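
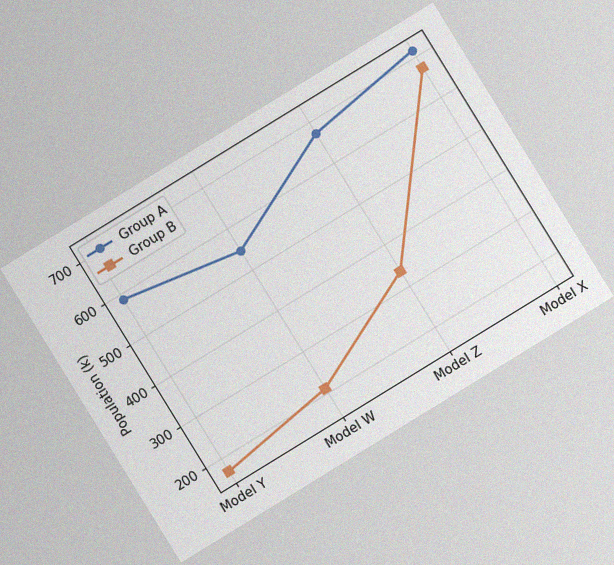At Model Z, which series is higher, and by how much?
Group A, by 336k

The chart is tilted about 32° counter-clockwise, with some photo noise. At Model Z, Group A sits above the other line by 336k.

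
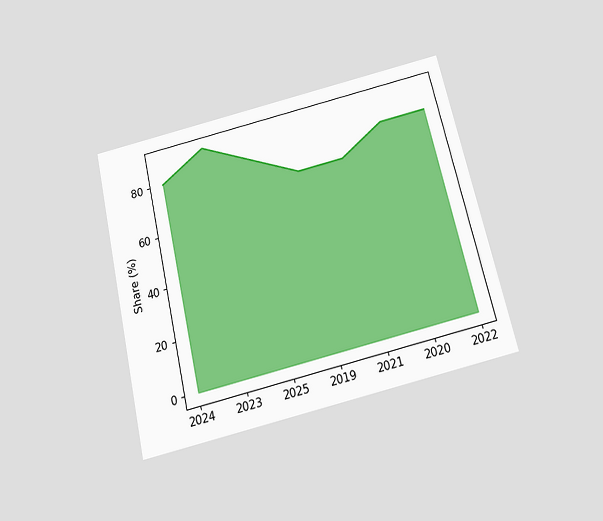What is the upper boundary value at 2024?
The chart is tilted about 13° counter-clockwise and viewed slightly from below. At 2024 the upper boundary is at 80%.

80%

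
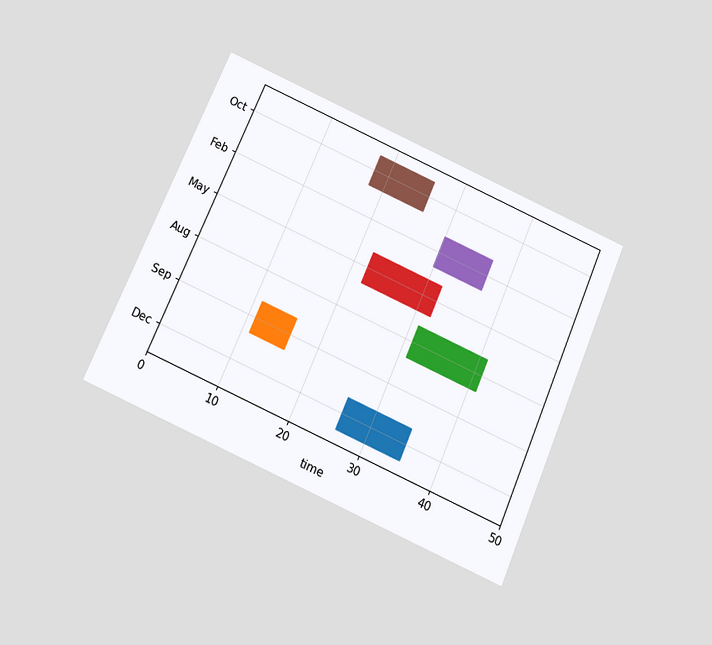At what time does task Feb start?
30

The chart is tilted about 24° clockwise and viewed slightly from below. The Feb bar begins at t=30.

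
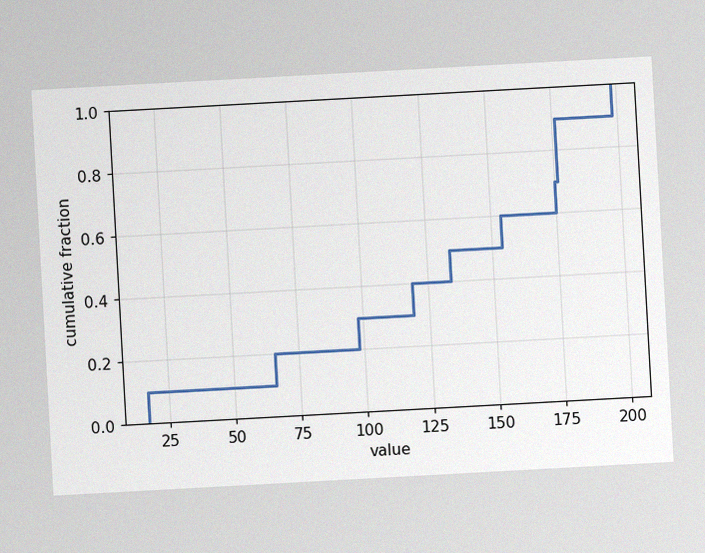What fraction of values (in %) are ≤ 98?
30%

The chart is tilted about 3° counter-clockwise, with some photo noise. At x=98 the ECDF step is at 30%.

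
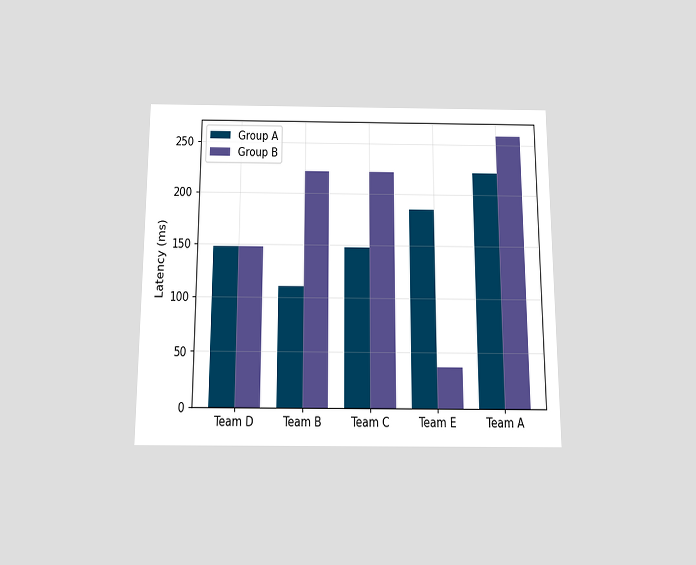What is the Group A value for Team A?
The chart is viewed slightly from below. The Group A bar at Team A reaches 222ms on the y-axis.

222ms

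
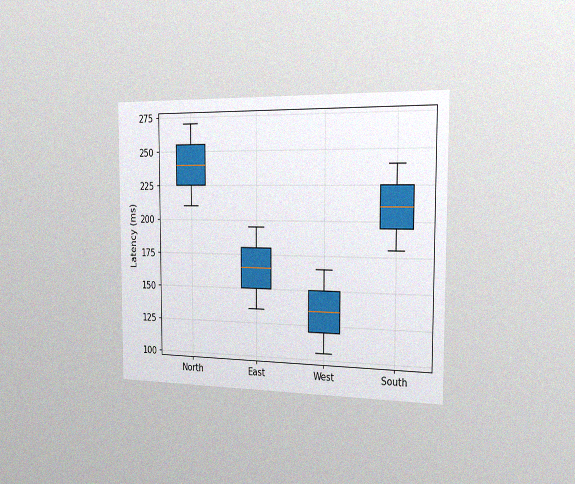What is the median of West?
The chart is viewed slightly from the right, with some photo noise. The median line in the West box sits at 135ms.

135ms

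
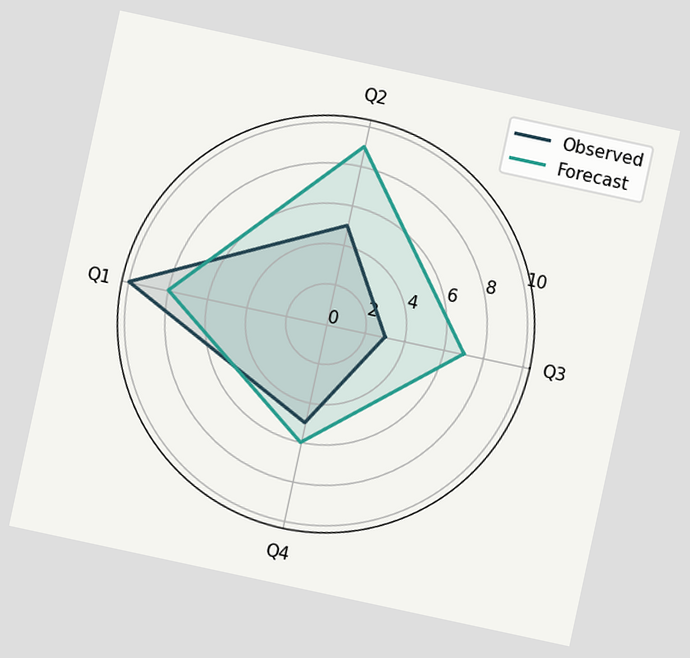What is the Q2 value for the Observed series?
5

The chart is tilted about 12° clockwise. On the Q2 axis, Observed reaches 5.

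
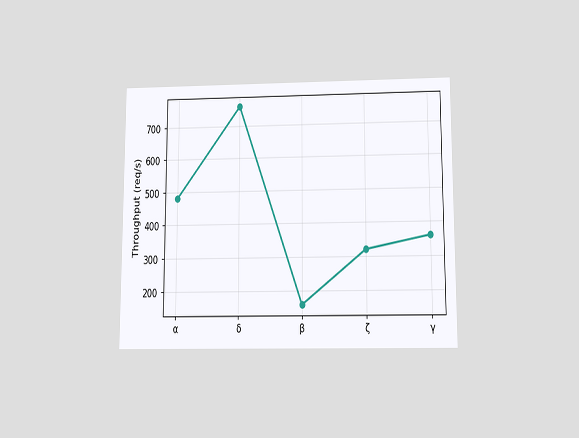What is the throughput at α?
480req/s

The chart is viewed slightly from below. At α, the line is at 480req/s.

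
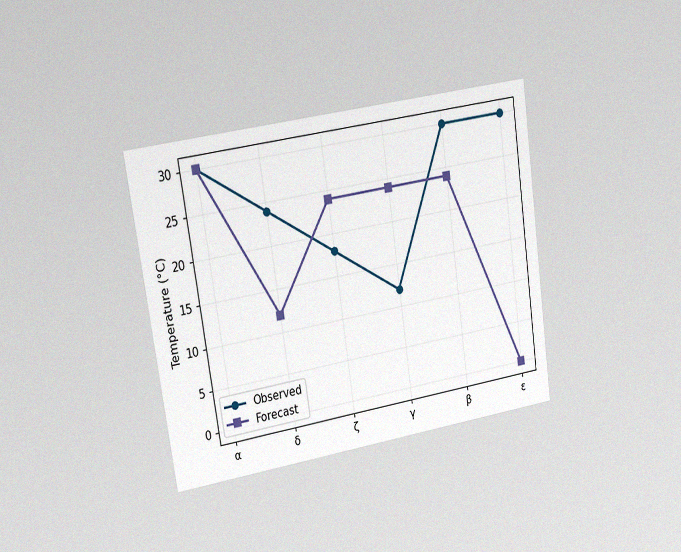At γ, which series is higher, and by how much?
Forecast, by 12°C

The chart is tilted about 8° counter-clockwise and viewed at a slight angle, with some photo noise. At γ, Forecast sits above the other line by 12°C.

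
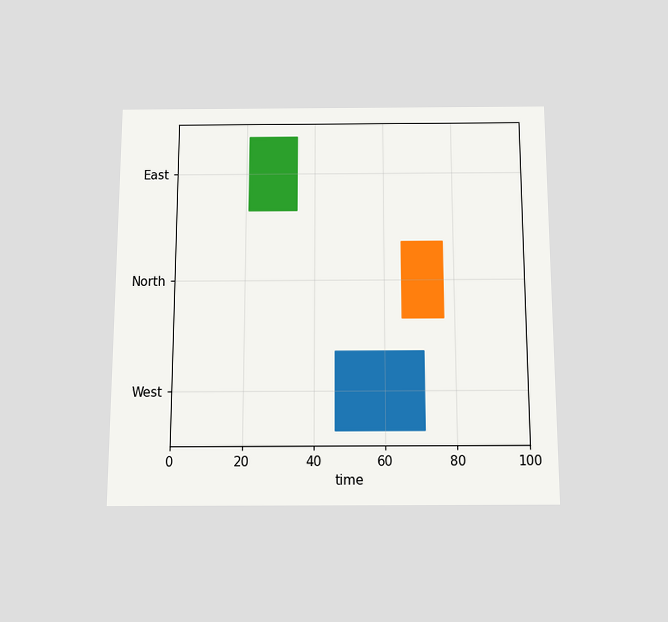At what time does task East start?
The chart is viewed slightly from below. The East bar begins at t=21.

21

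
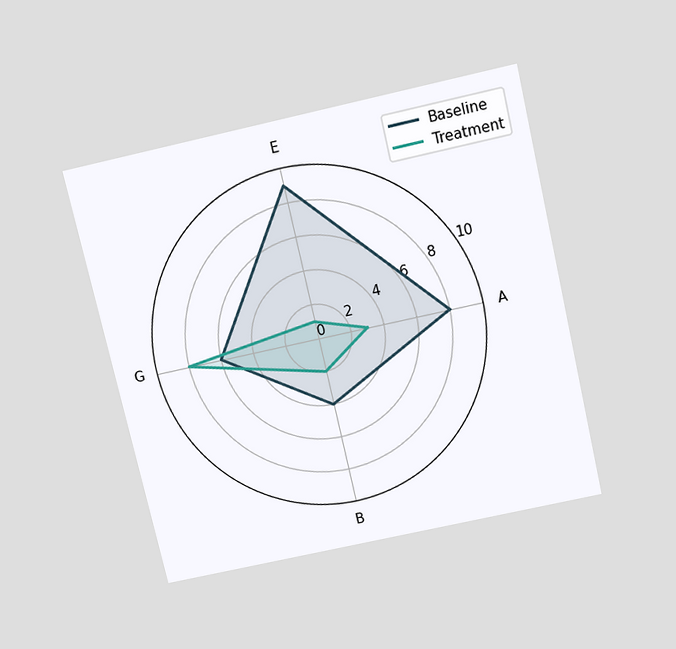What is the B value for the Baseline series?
The chart is tilted about 13° counter-clockwise and viewed slightly from above. On the B axis, Baseline reaches 4.

4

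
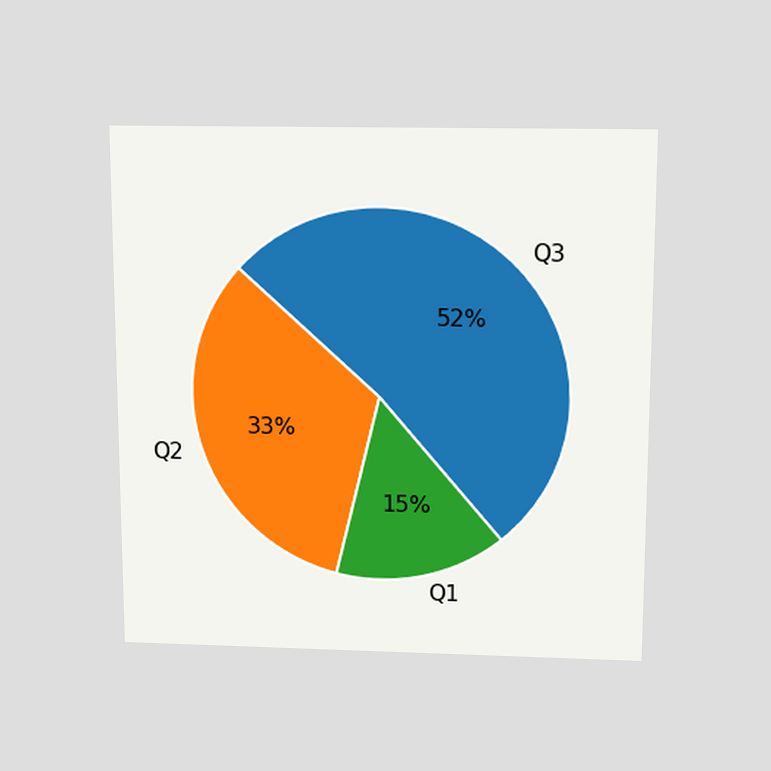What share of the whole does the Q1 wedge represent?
The chart is viewed slightly from above. The Q1 slice takes up 15% of the pie.

15%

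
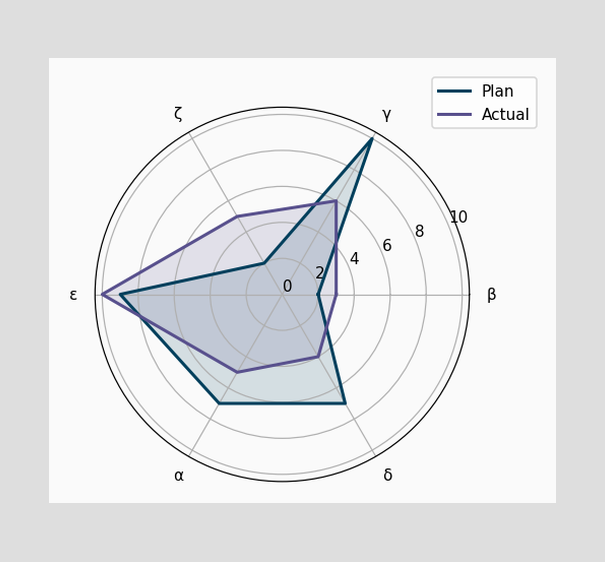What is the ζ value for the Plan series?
On the ζ axis, Plan reaches 2.

2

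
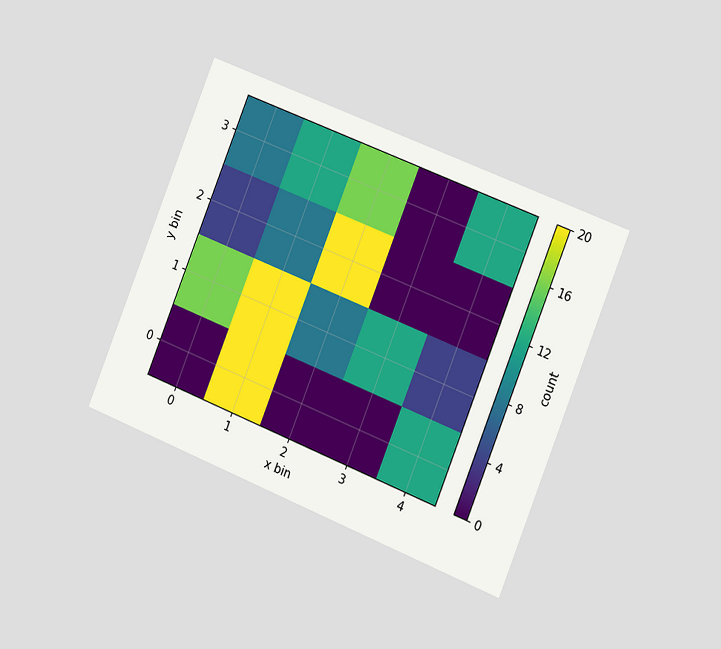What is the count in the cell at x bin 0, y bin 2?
The chart is tilted about 22° clockwise and viewed slightly from the right. Matching the cell (0, 2) against the colorbar gives 4.

4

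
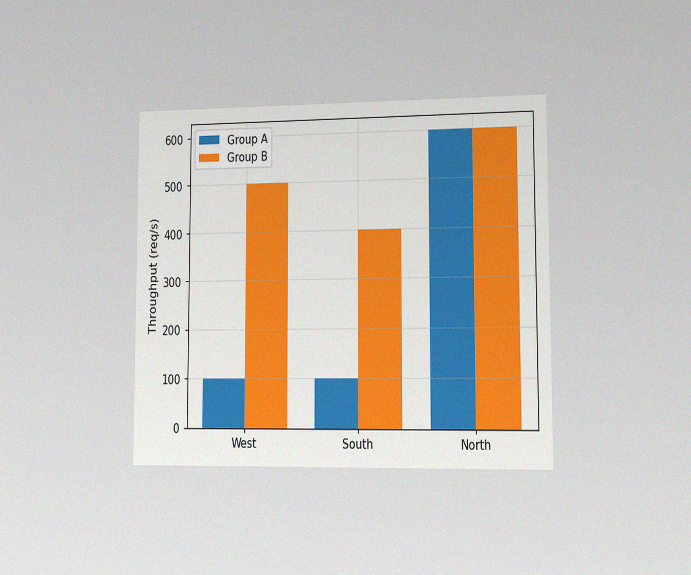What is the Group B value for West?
500req/s

The chart is viewed slightly from the right, with some photo noise. The Group B bar at West reaches 500req/s on the y-axis.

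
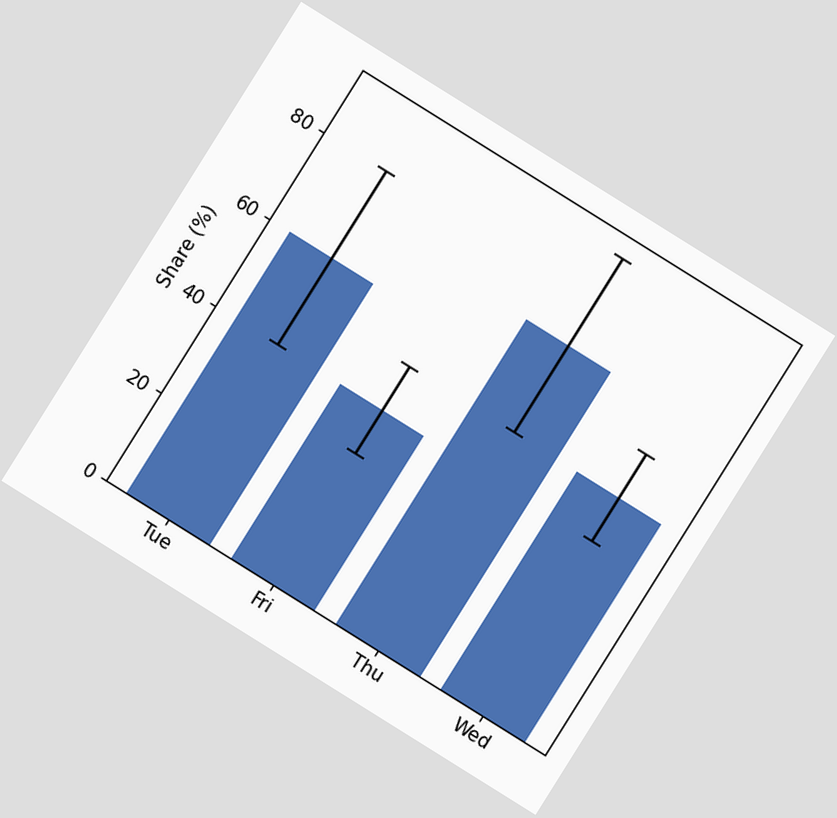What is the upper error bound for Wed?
The chart is tilted about 32° clockwise. The Wed bar's upper whisker reaches 60%.

60%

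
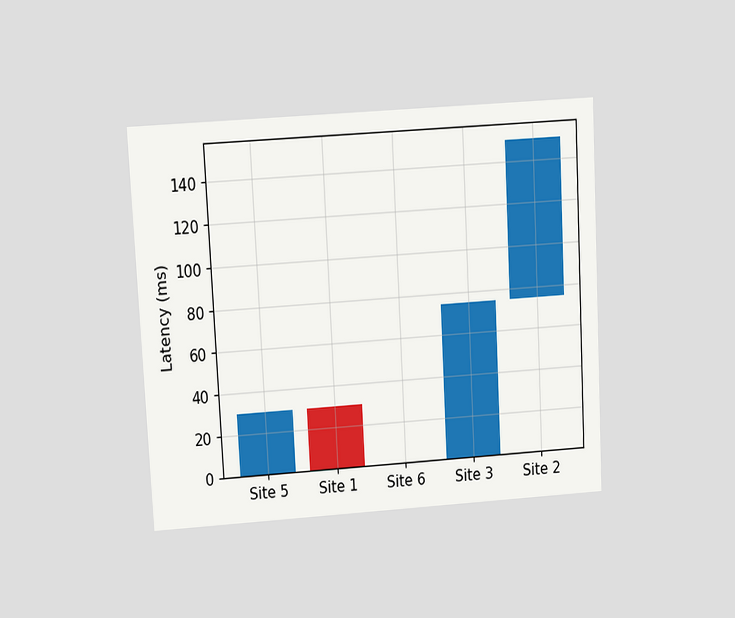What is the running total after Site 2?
150ms

The chart is tilted about 3° counter-clockwise and viewed slightly from above. After Site 2 the running total reaches 150ms.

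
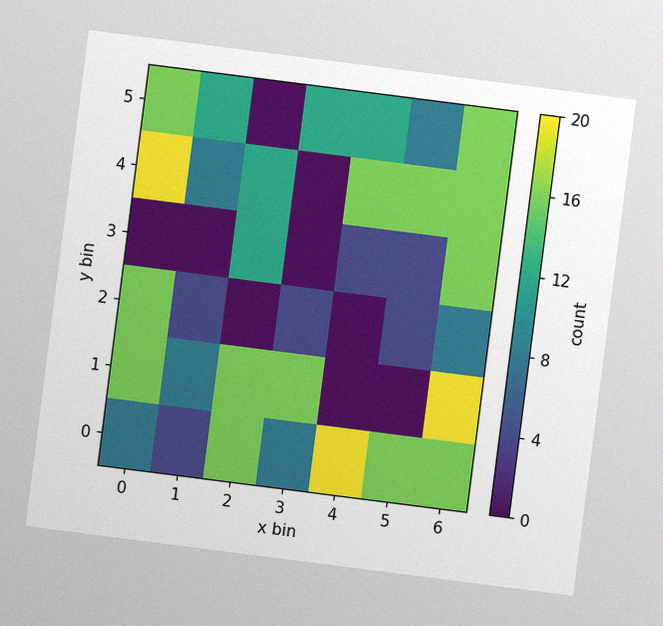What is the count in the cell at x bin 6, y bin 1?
20

The chart is tilted about 7° clockwise, with some photo noise. Matching the cell (6, 1) against the colorbar gives 20.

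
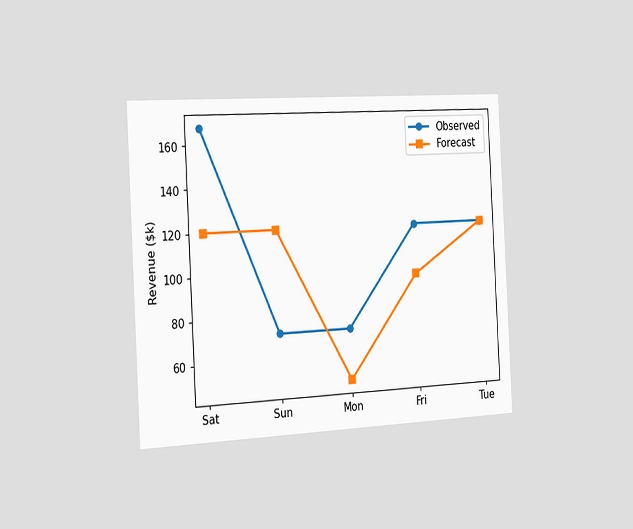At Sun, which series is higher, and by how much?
The chart is tilted about 3° counter-clockwise and viewed slightly from the left. At Sun, Forecast sits above the other line by $48k.

Forecast, by $48k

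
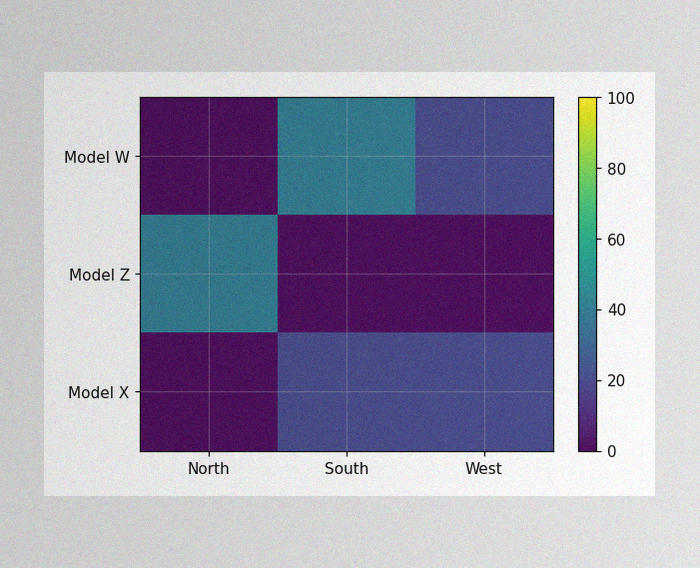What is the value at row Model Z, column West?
The image has some photo noise and uneven lighting. Matching cell (Model Z, West) against the colorbar gives 0.

0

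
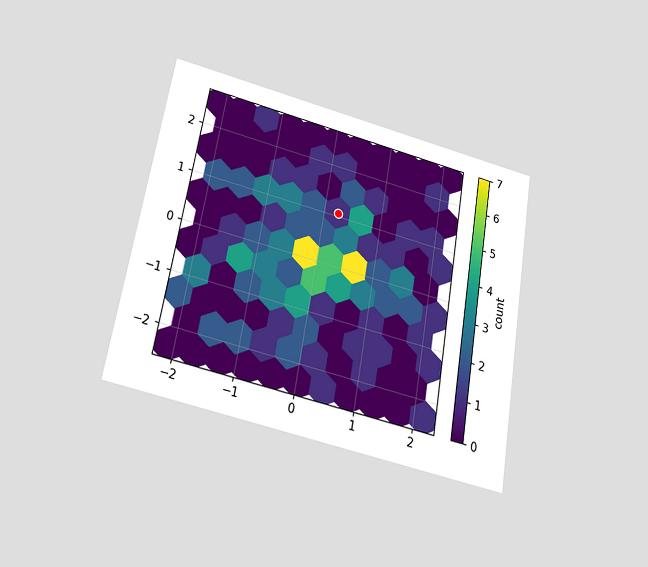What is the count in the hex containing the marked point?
The chart is tilted about 10° clockwise and viewed slightly from below. The marked hex reads 1 on the colorbar.

1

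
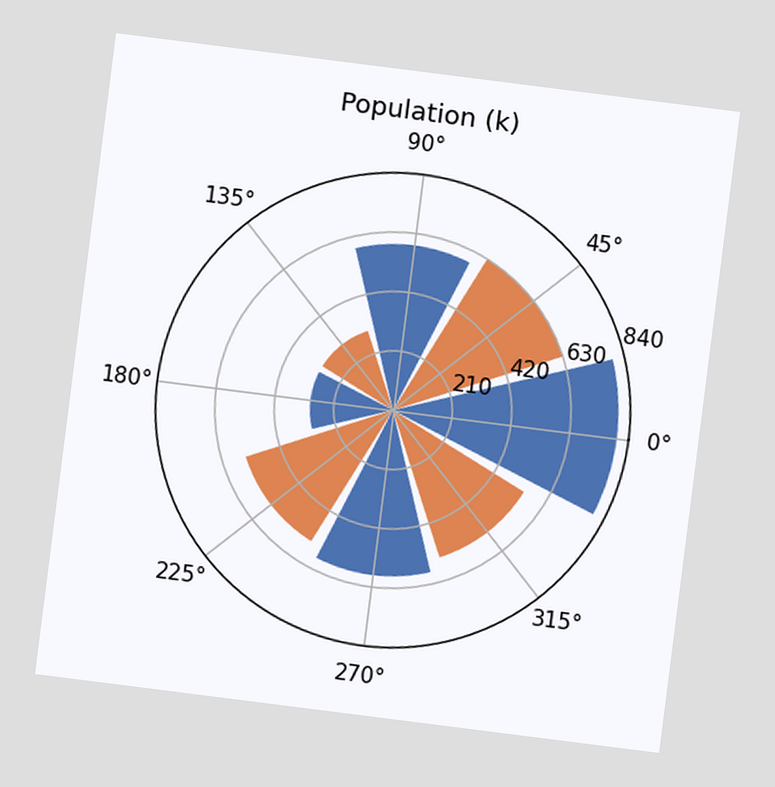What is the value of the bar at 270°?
588k

The chart is tilted about 7° clockwise. The bar at 270° reaches 588k on the radial axis.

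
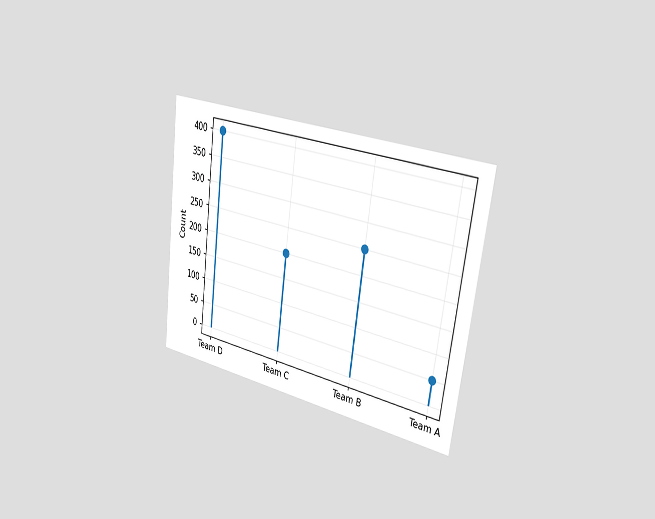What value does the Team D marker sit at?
The chart is tilted about 8° clockwise and viewed slightly from the right. The Team D marker sits at 400.

400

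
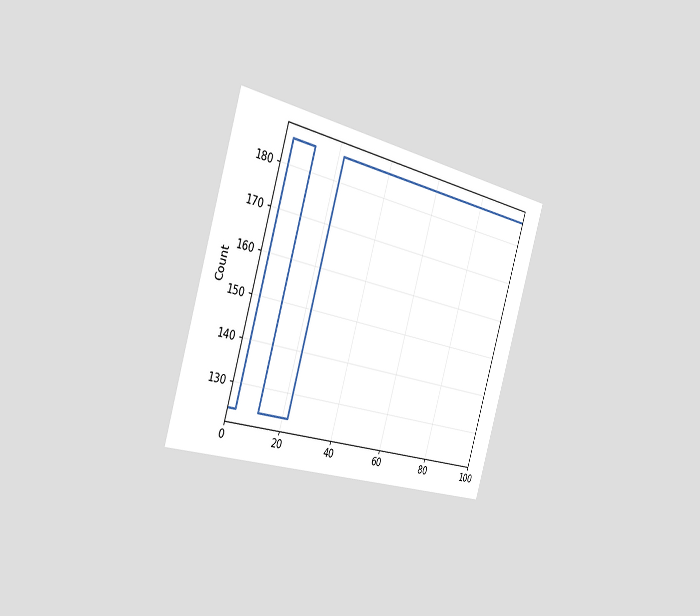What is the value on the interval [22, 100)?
The chart is tilted about 17° clockwise and viewed slightly from the left. On [22, 100) the step sits at 186.

186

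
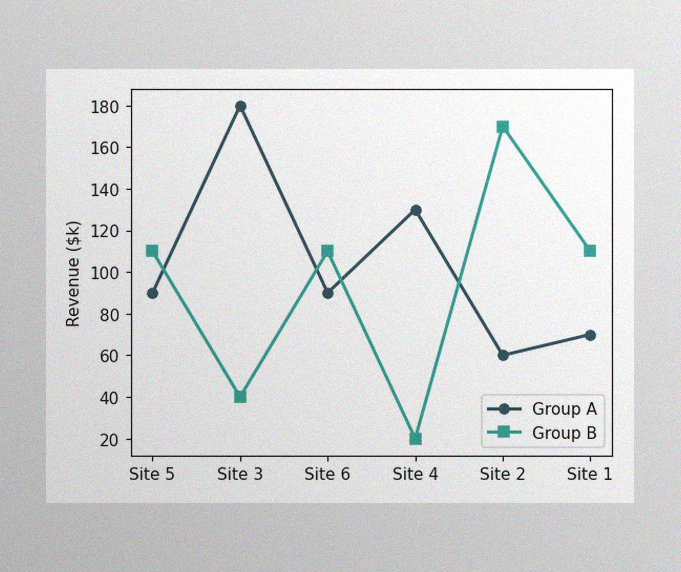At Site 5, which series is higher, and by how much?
Group B, by $20k

The image has some photo noise and uneven lighting. At Site 5, Group B sits above the other line by $20k.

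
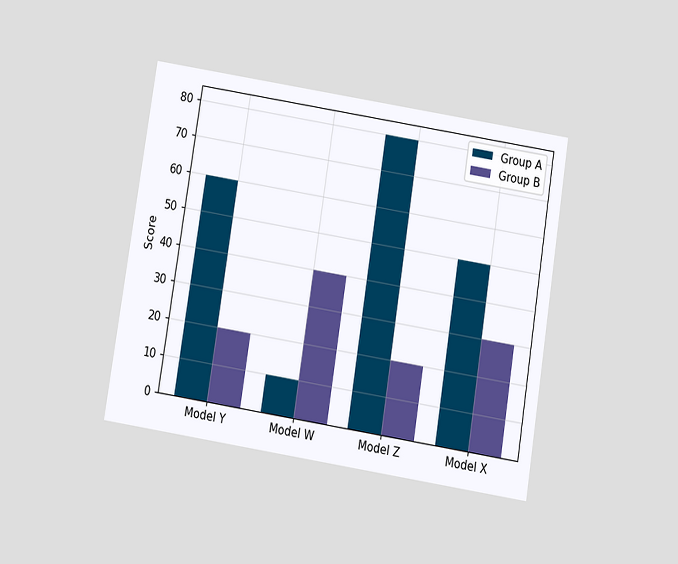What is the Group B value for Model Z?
20

The chart is tilted about 9° clockwise and viewed slightly from below. The Group B bar at Model Z reaches 20 on the y-axis.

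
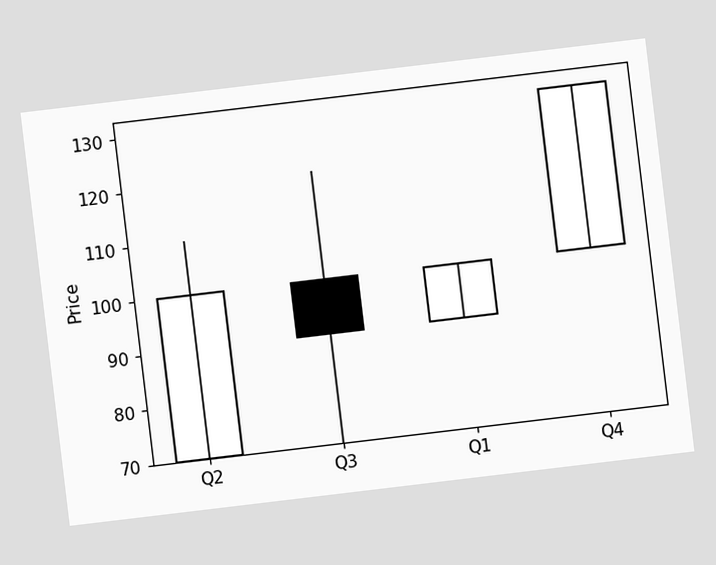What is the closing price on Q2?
The chart is tilted about 7° counter-clockwise. The Q2 candle closes at 100.

100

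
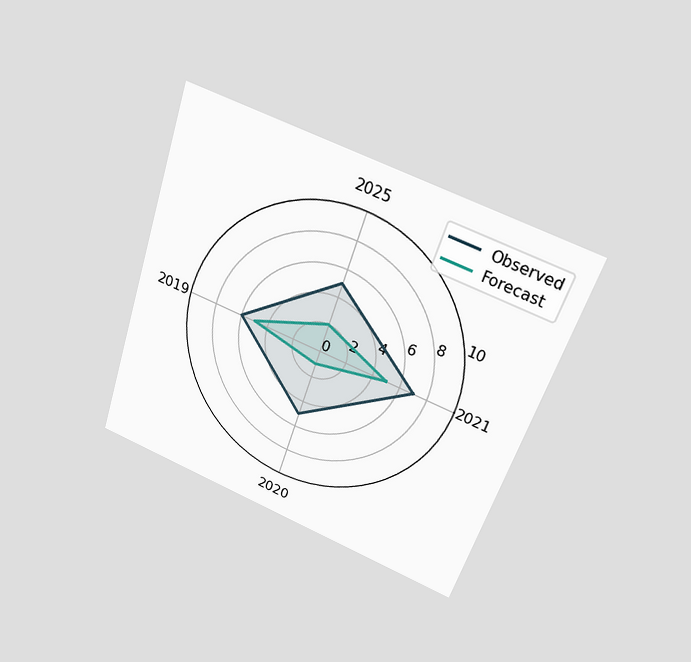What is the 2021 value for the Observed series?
The chart is tilted about 19° clockwise and viewed slightly from above. On the 2021 axis, Observed reaches 7.

7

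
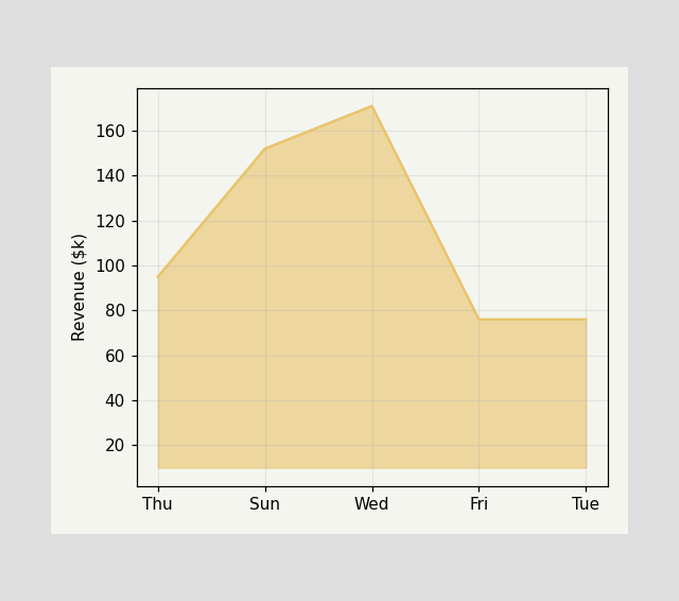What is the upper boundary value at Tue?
At Tue the upper boundary is at $76k.

$76k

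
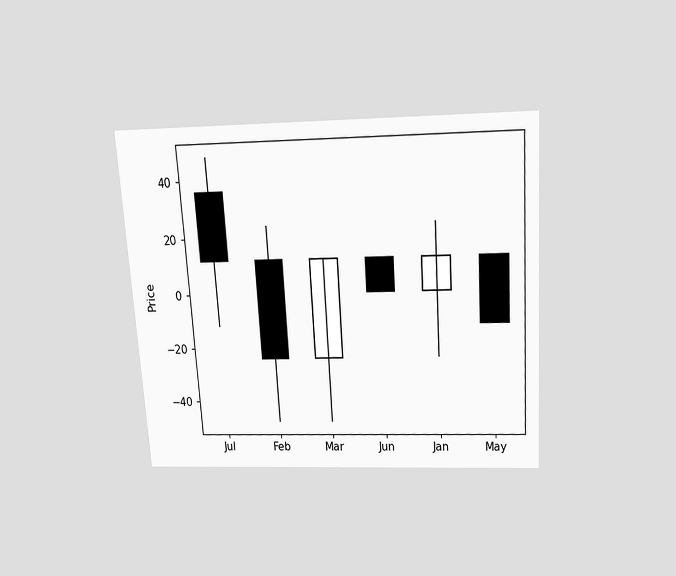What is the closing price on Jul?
The chart is tilted about 4° counter-clockwise and viewed slightly from above. The Jul candle closes at 12.

12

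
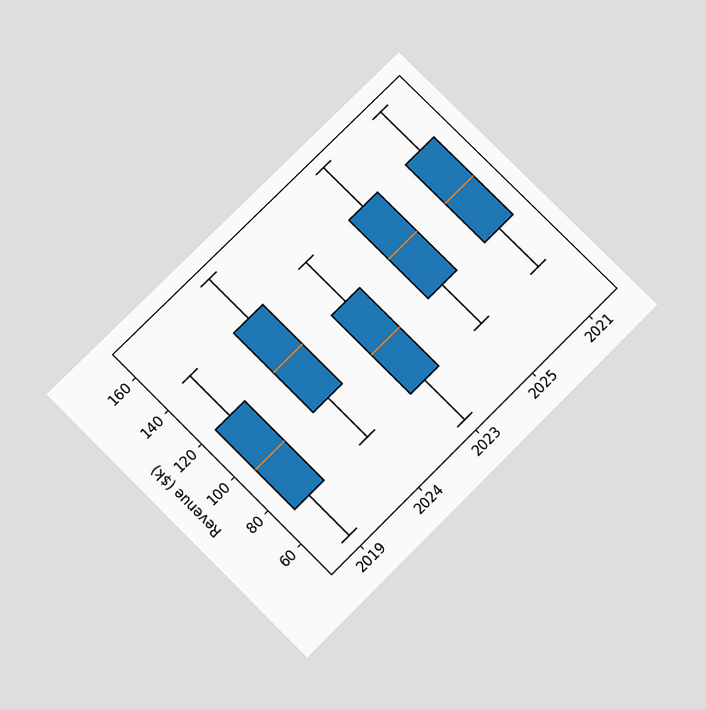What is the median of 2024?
The chart is tilted about 45° counter-clockwise and viewed slightly from below. The median line in the 2024 box sits at $120k.

$120k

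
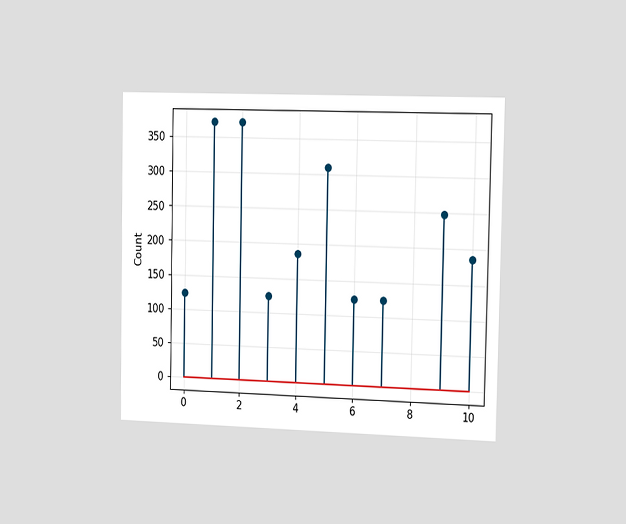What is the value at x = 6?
124

The chart is viewed slightly from the right. The stem at x=6 reaches 124.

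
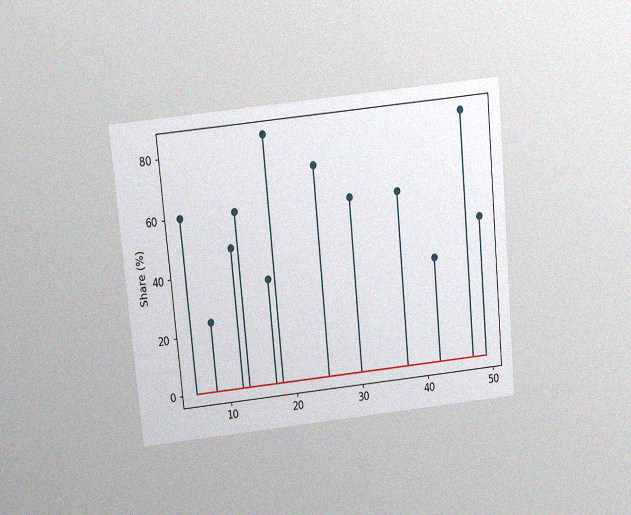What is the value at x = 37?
The chart is tilted about 5° counter-clockwise and viewed slightly from above, with some photo noise. The stem at x=37 reaches 60%.

60%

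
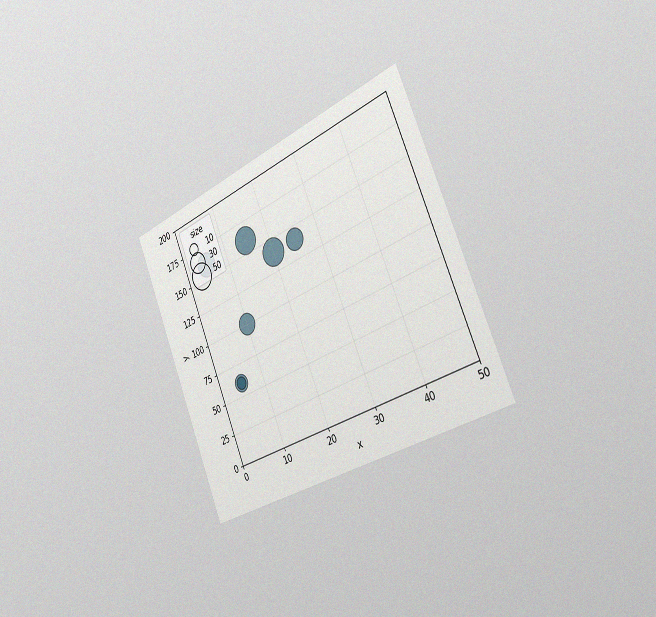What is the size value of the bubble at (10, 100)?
The chart is tilted about 23° counter-clockwise and viewed slightly from the right, with some photo noise. Matching the bubble at (10, 100) against the size legend gives 30.

30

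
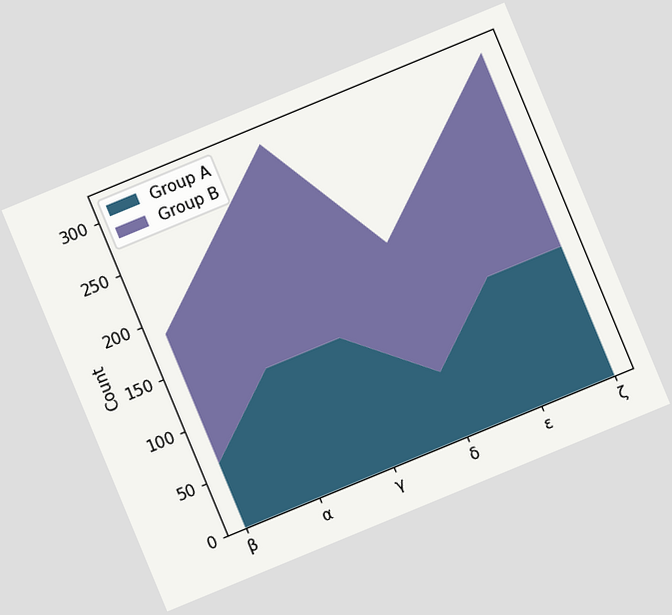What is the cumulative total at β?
The chart is tilted about 22° counter-clockwise. The stacked total at β reaches 186.

186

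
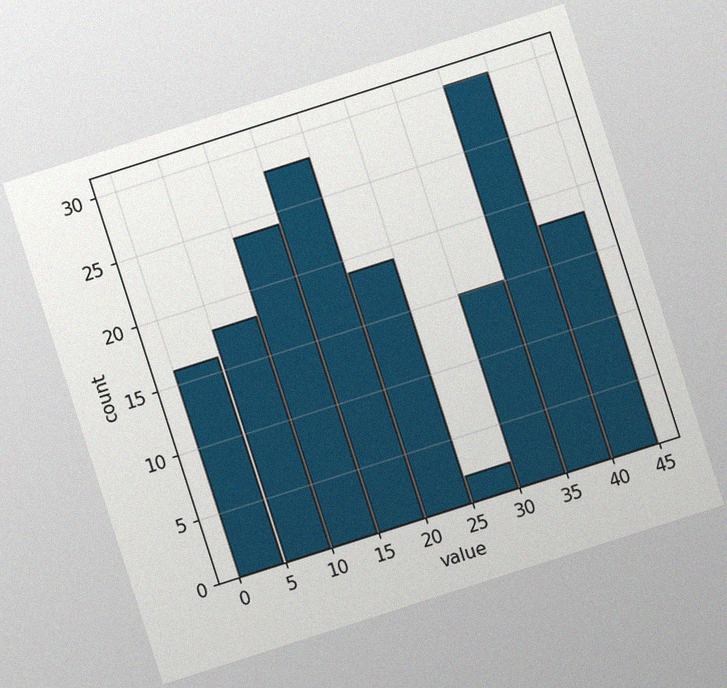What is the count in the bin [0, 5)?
The chart is tilted about 18° counter-clockwise, with some photo noise. The [0, 5) bin has height 16.

16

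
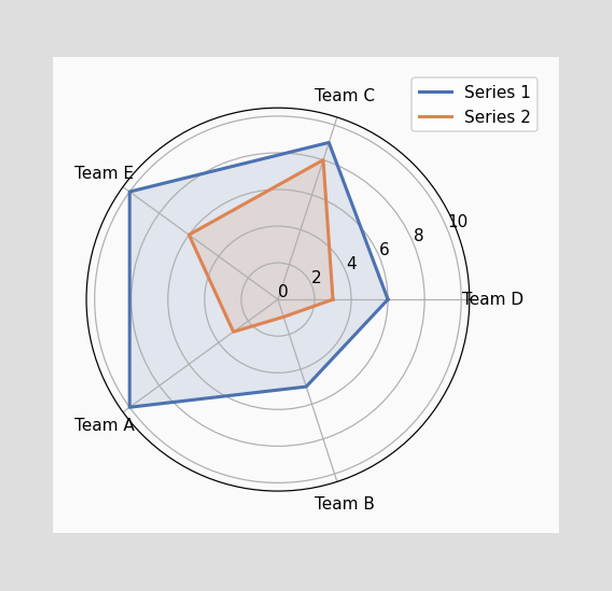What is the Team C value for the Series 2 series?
8

On the Team C axis, Series 2 reaches 8.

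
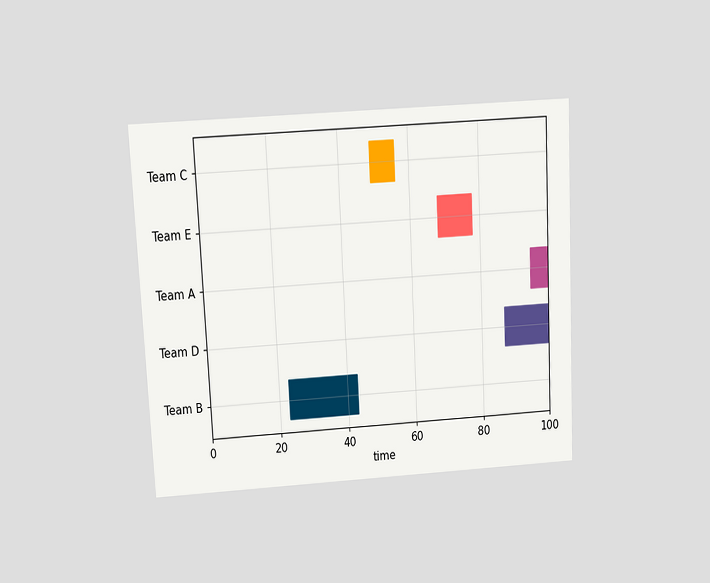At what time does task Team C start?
The chart is tilted about 3° counter-clockwise and viewed slightly from above. The Team C bar begins at t=49.

49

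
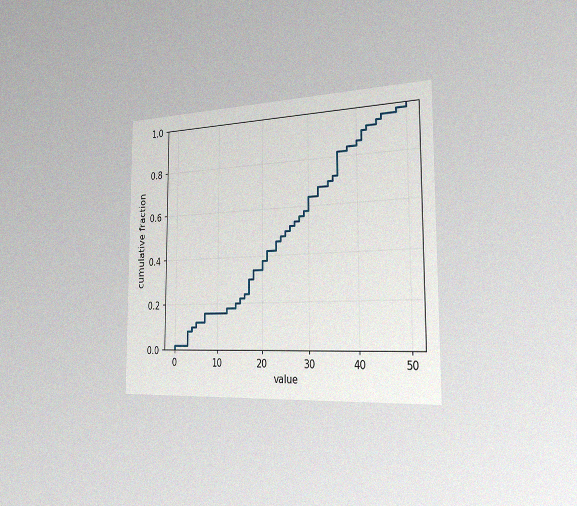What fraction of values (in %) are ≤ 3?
The chart is viewed slightly from the right, with some photo noise. At x=3 the ECDF step is at 8%.

8%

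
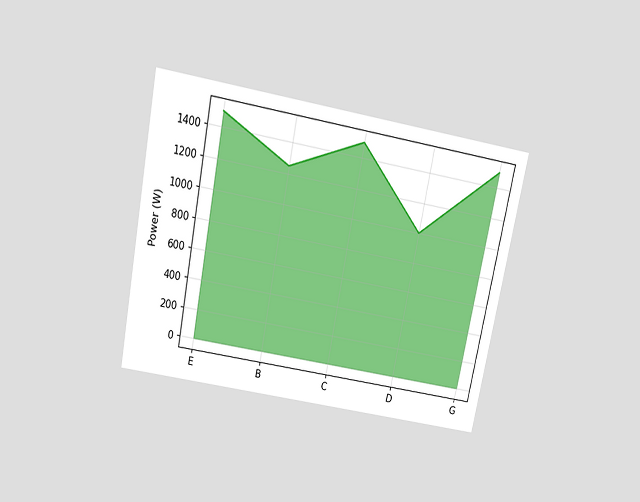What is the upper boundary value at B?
The chart is tilted about 11° clockwise and viewed slightly from above. At B the upper boundary is at 1250W.

1250W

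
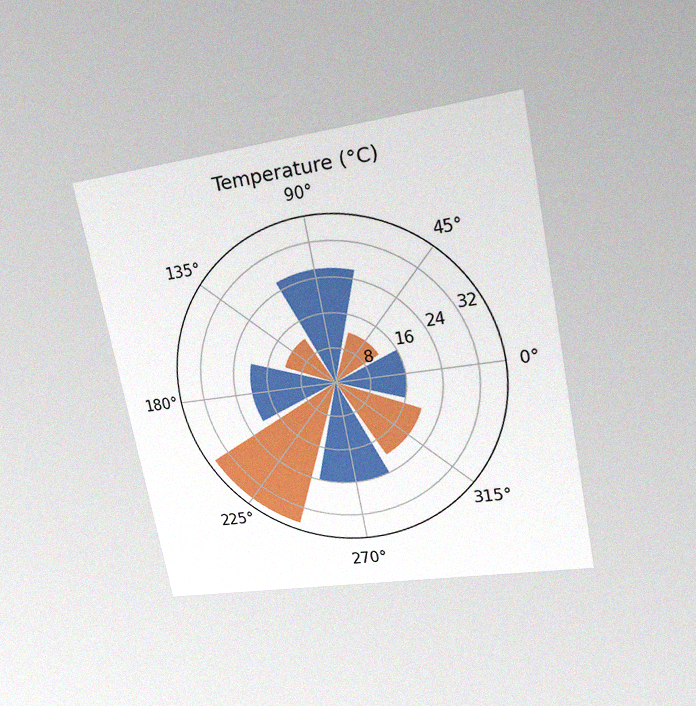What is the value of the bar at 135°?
The chart is tilted about 11° counter-clockwise and viewed at a slight angle, with some photo noise. The bar at 135° reaches 12°C on the radial axis.

12°C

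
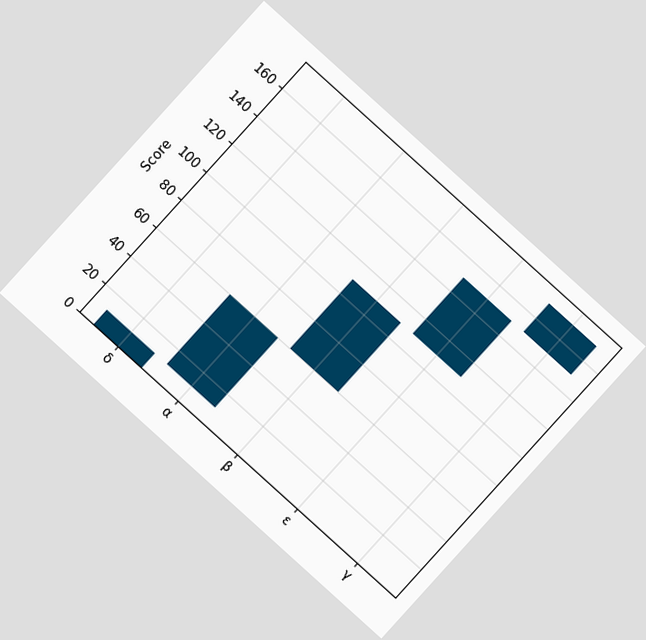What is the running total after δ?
The chart is tilted about 42° clockwise. After δ the running total reaches 10.

10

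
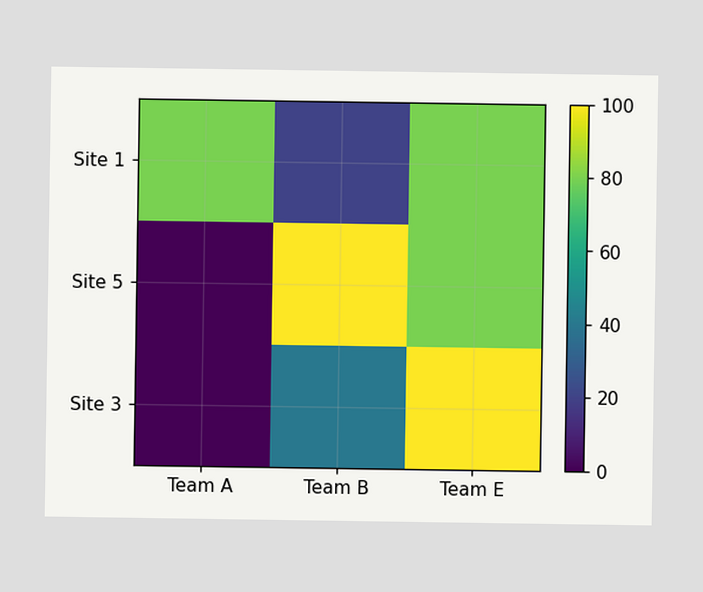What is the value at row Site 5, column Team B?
100

Matching cell (Site 5, Team B) against the colorbar gives 100.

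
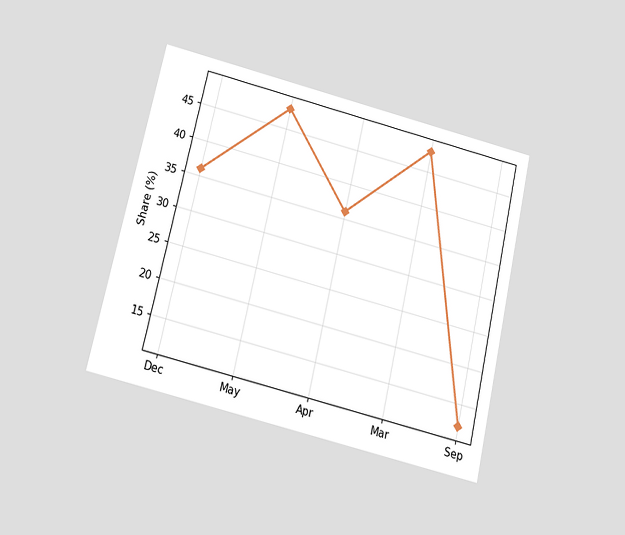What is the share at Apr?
The chart is tilted about 13° clockwise and viewed slightly from below. At Apr, the line is at 36%.

36%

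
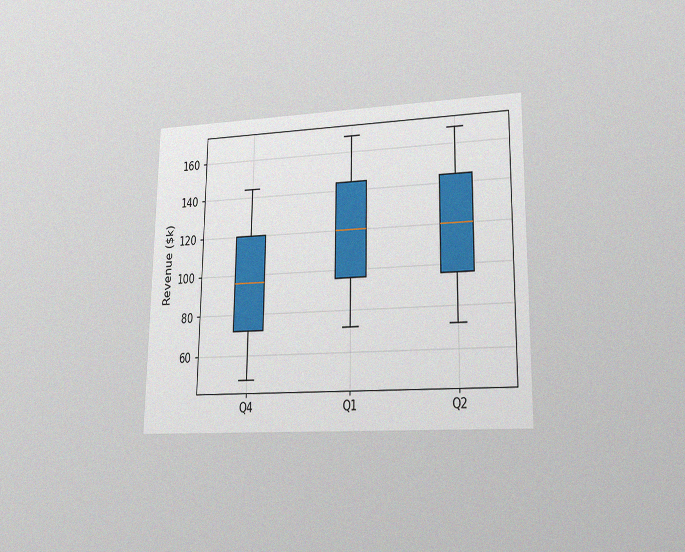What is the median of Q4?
The chart is viewed at a slight angle, with some photo noise. The median line in the Q4 box sits at $96k.

$96k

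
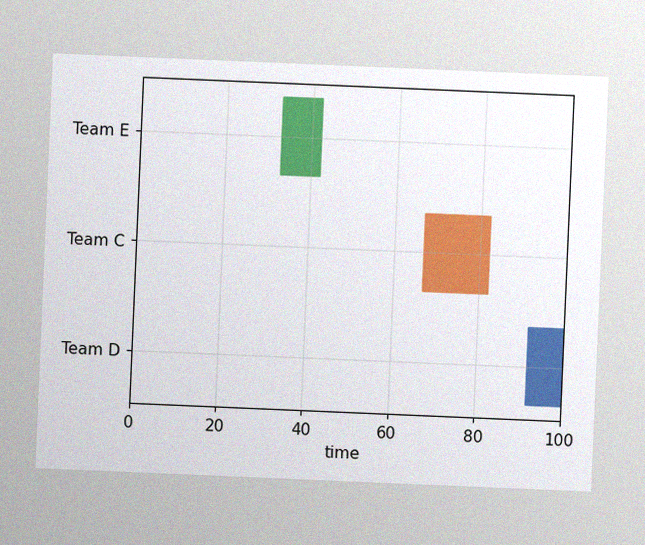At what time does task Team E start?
33

The chart is tilted about 2° clockwise, with some photo noise. The Team E bar begins at t=33.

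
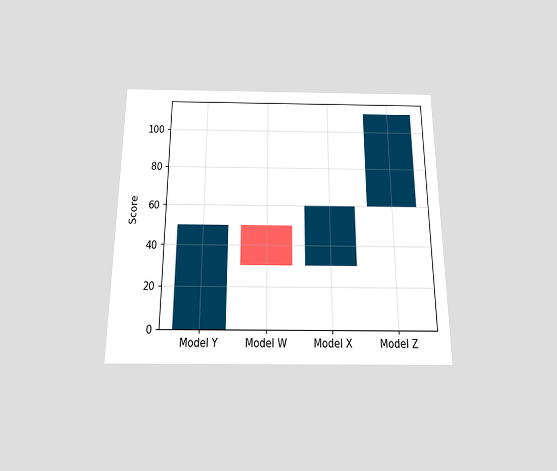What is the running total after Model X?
The chart is viewed slightly from below. After Model X the running total reaches 60.

60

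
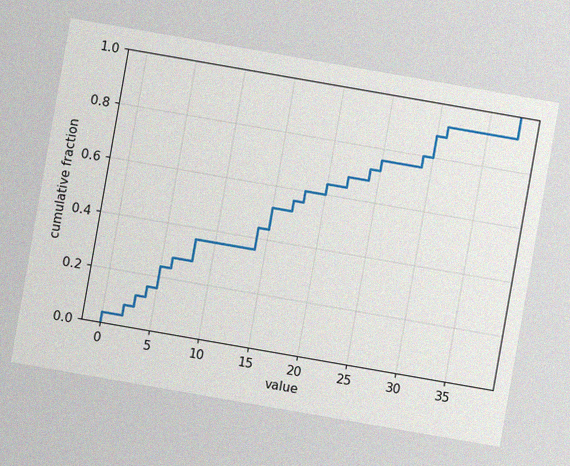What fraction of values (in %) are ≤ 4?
16%

The chart is tilted about 10° clockwise, with some photo noise. At x=4 the ECDF step is at 16%.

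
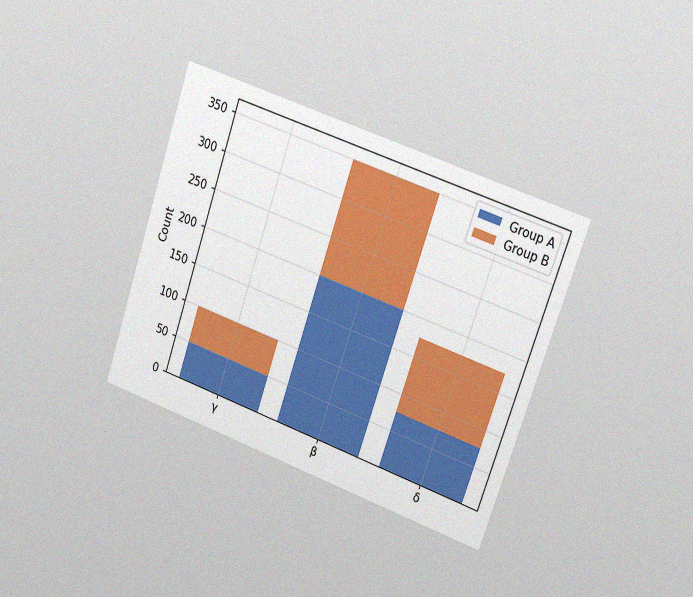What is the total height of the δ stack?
175

The chart is tilted about 19° clockwise and viewed slightly from the right, with some photo noise. The δ stack's top reaches 175 on the y-axis.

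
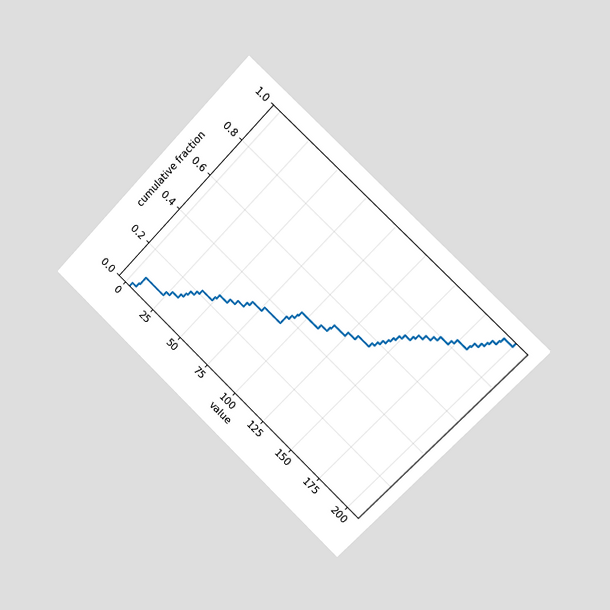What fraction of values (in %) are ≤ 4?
2%

The chart is tilted about 44° clockwise and viewed slightly from the right. At x=4 the ECDF step is at 2%.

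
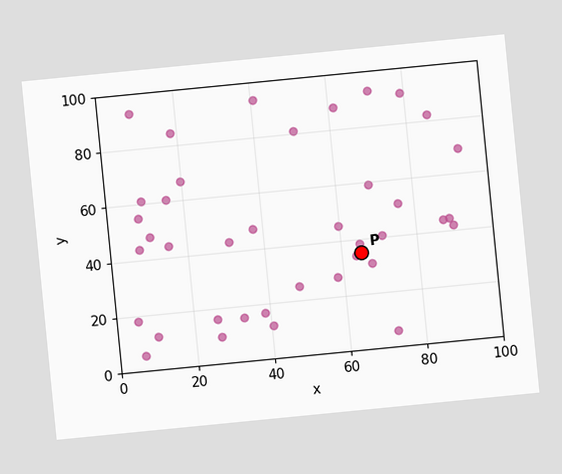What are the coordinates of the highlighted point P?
The chart is tilted about 6° counter-clockwise. Following the gridlines from P to each axis, P sits at (65, 35).

(65, 35)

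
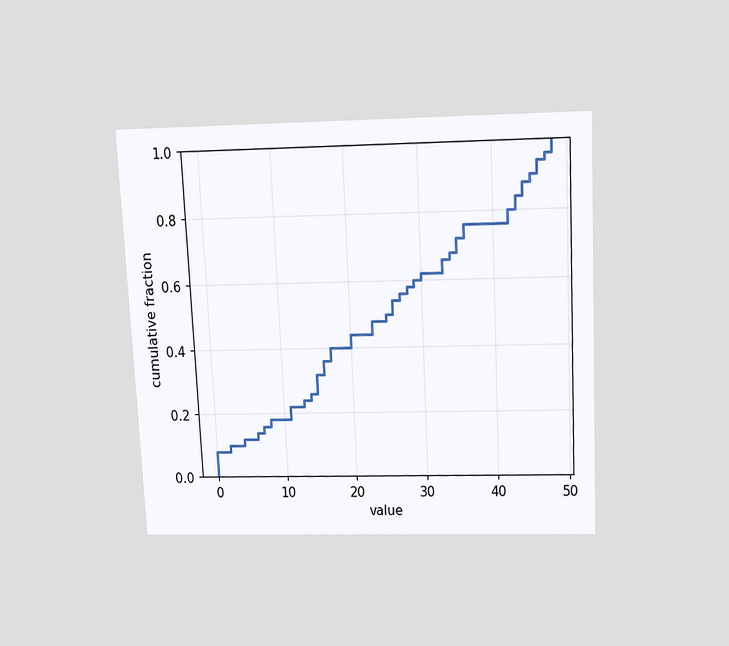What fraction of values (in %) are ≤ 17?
The chart is tilted about 3° counter-clockwise and viewed slightly from above. At x=17 the ECDF step is at 40%.

40%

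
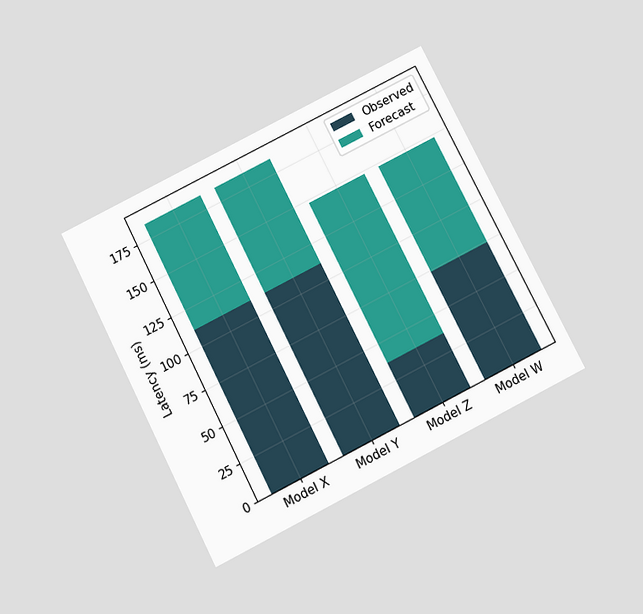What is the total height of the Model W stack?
The chart is tilted about 27° counter-clockwise and viewed slightly from below. The Model W stack's top reaches 148ms on the y-axis.

148ms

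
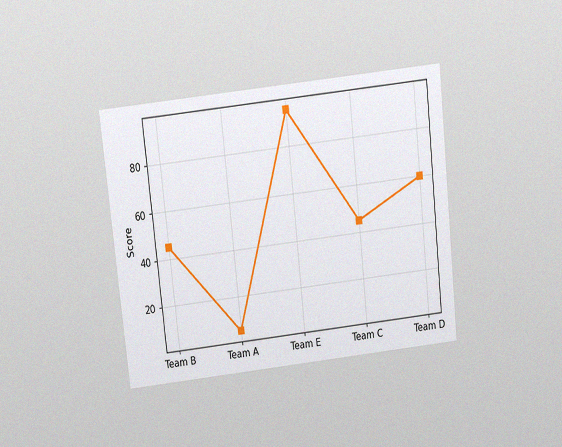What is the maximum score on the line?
The chart is tilted about 6° counter-clockwise and viewed slightly from above, with some photo noise. The highest point is at Team E, and reading across to the y-axis gives 95.

95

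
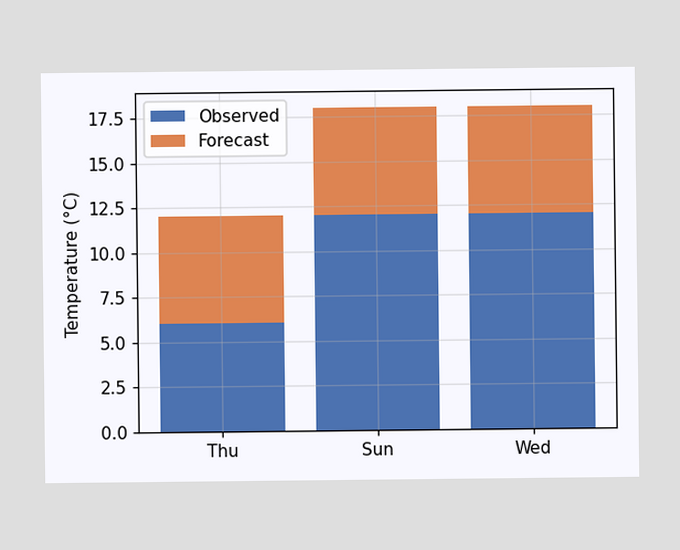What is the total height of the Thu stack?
12°C

The Thu stack's top reaches 12°C on the y-axis.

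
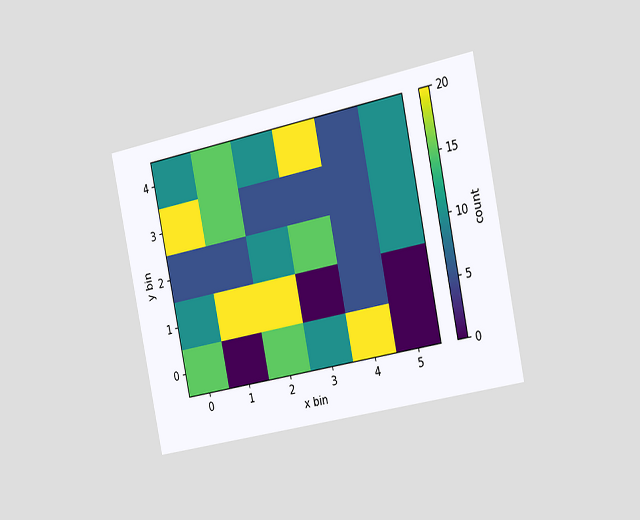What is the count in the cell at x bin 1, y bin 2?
5

The chart is tilted about 11° counter-clockwise and viewed slightly from the right. Matching the cell (1, 2) against the colorbar gives 5.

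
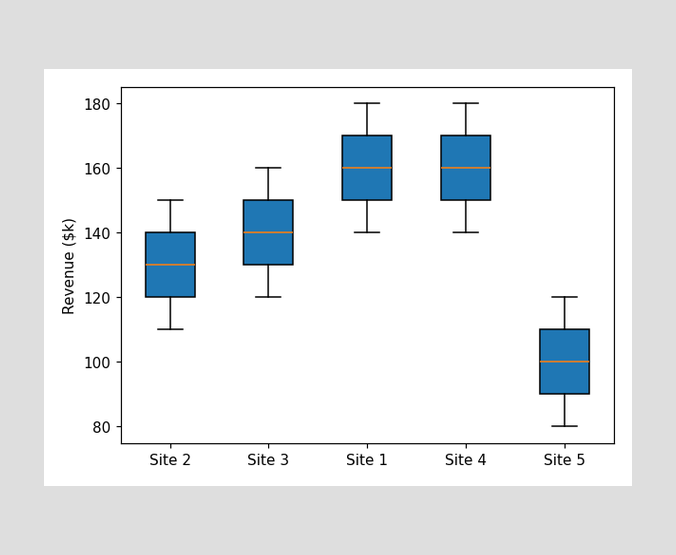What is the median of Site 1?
The median line in the Site 1 box sits at $160k.

$160k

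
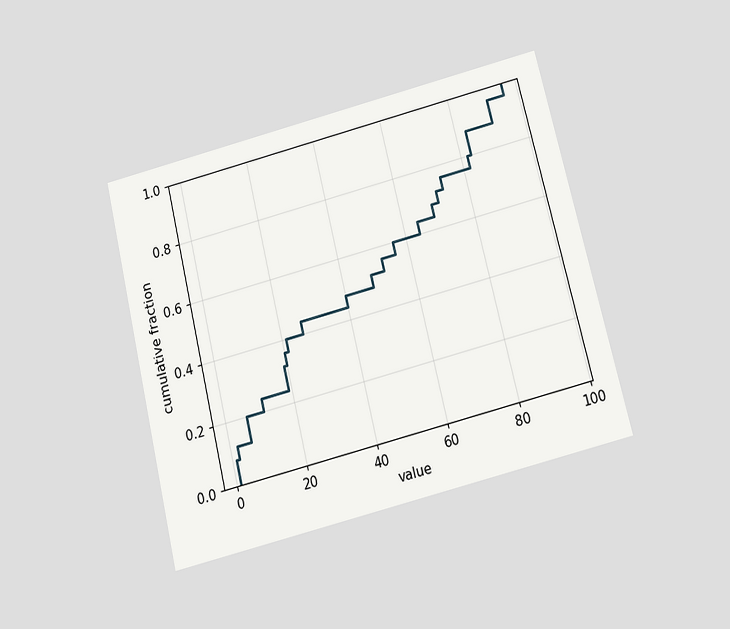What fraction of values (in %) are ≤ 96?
The chart is tilted about 14° counter-clockwise and viewed slightly from below. At x=96 the ECDF step is at 100%.

100%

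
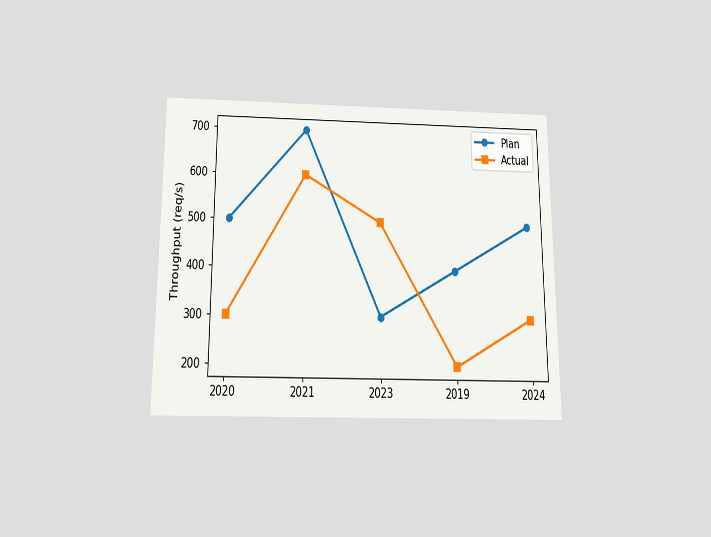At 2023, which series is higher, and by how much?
Actual, by 200req/s

The chart is viewed slightly from below. At 2023, Actual sits above the other line by 200req/s.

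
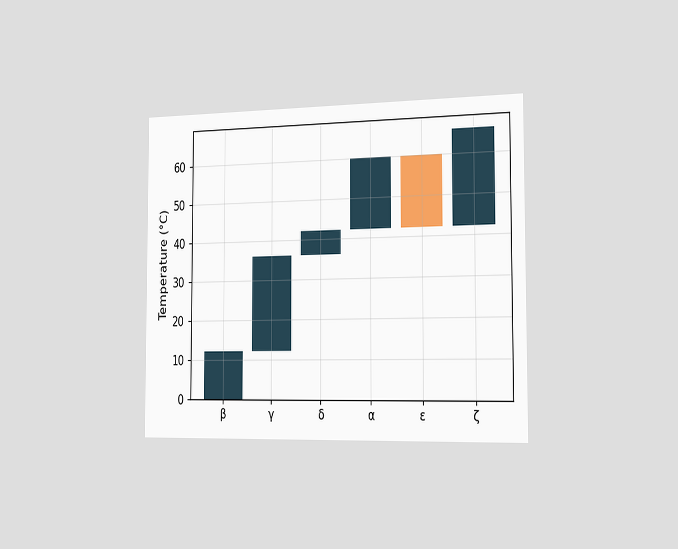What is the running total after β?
The chart is viewed slightly from the right. After β the running total reaches 12°C.

12°C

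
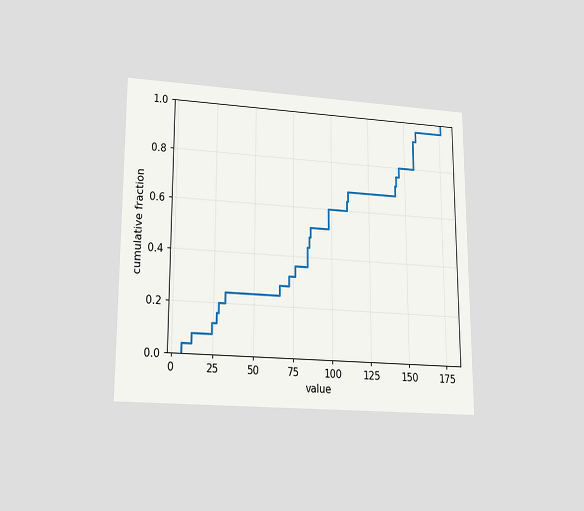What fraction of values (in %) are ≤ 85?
48%

The chart is viewed at a slight angle. At x=85 the ECDF step is at 48%.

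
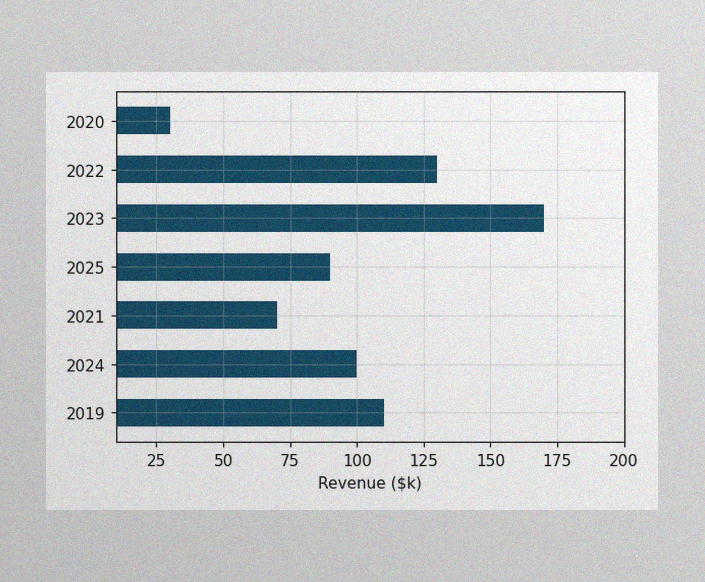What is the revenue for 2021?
The image has some photo noise and uneven lighting. Reading along the chart's x-axis, the 2021 bar reaches $70k.

$70k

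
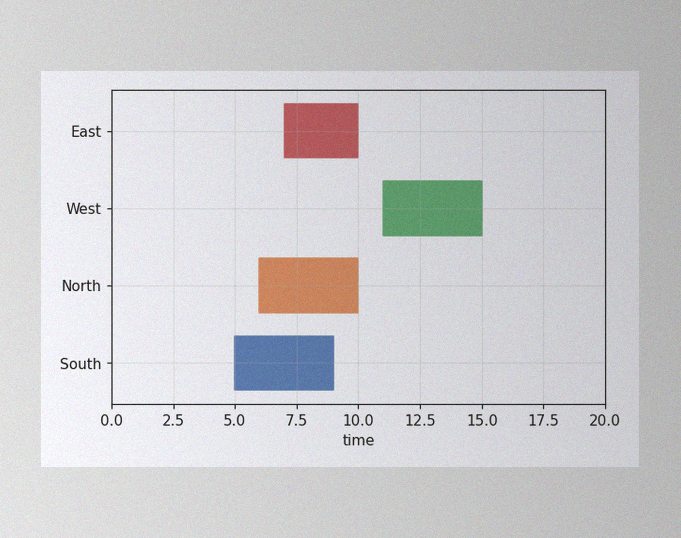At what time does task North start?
The image has some photo noise and uneven lighting. The North bar begins at t=6.

6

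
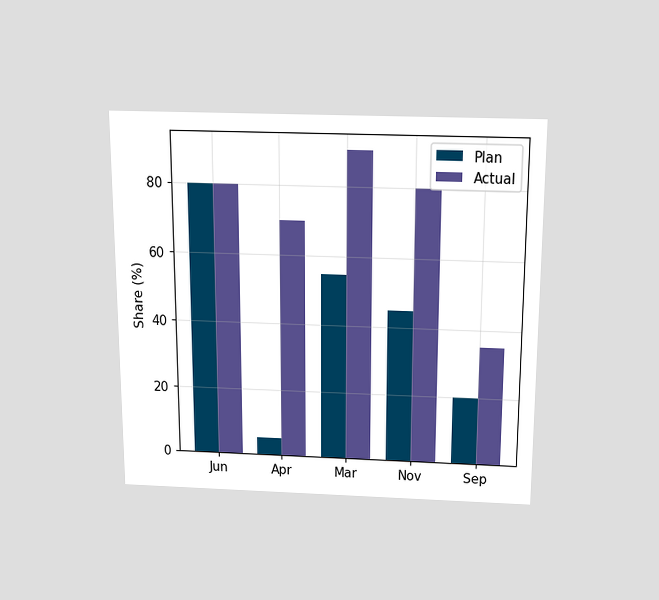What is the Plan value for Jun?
80%

The chart is viewed slightly from above. The Plan bar at Jun reaches 80% on the y-axis.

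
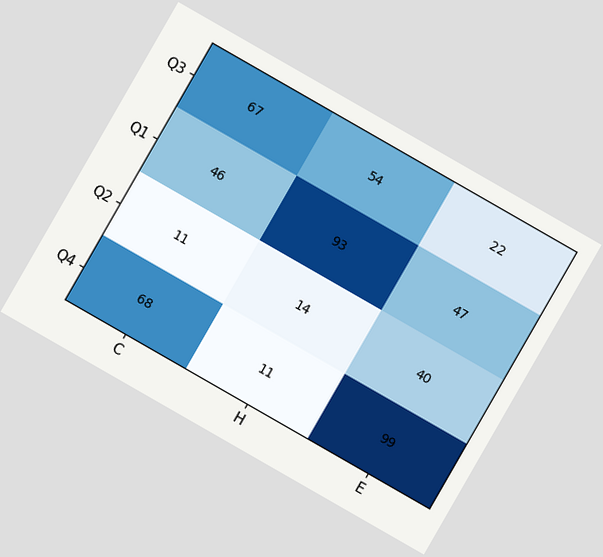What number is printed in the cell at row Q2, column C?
The chart is tilted about 30° clockwise. The (Q2, C) cell reads 11.

11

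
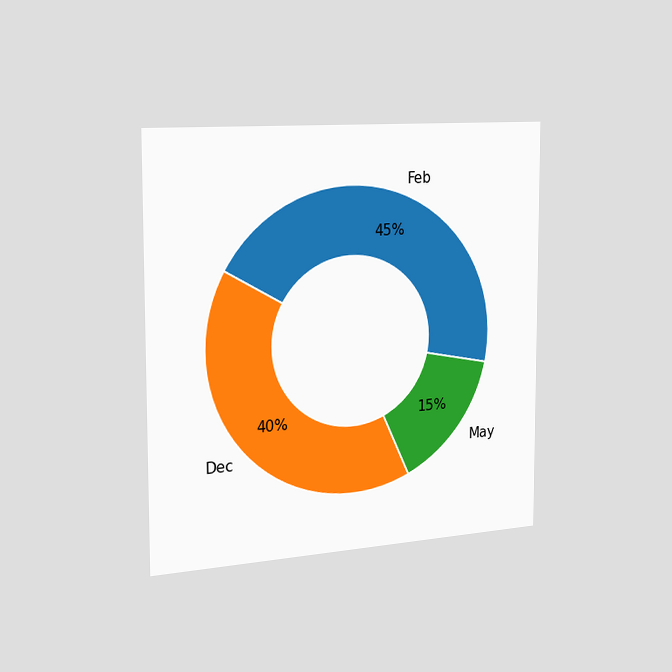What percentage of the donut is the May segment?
15%

The chart is viewed slightly from the left. The May segment takes up 15% of the ring.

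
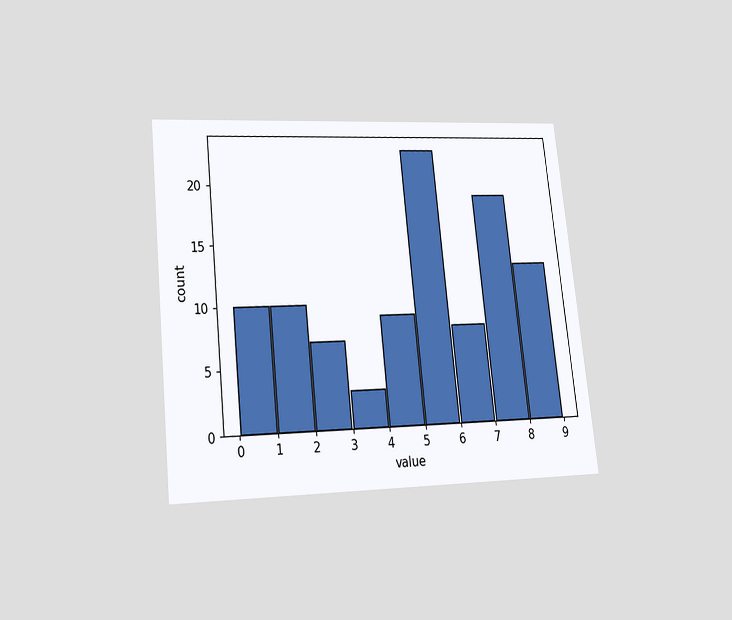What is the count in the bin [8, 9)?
13

The chart is tilted about 6° counter-clockwise and viewed slightly from below. The [8, 9) bin has height 13.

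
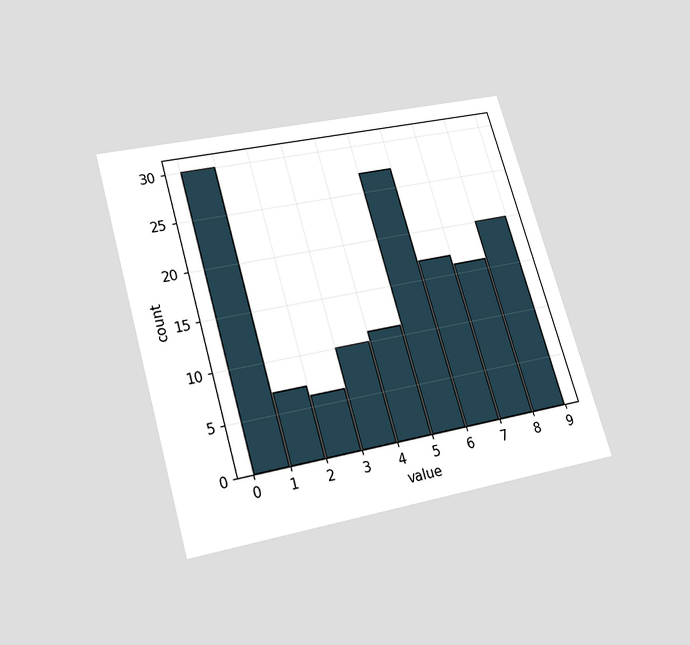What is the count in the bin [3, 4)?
10

The chart is tilted about 16° counter-clockwise and viewed slightly from below. The [3, 4) bin has height 10.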